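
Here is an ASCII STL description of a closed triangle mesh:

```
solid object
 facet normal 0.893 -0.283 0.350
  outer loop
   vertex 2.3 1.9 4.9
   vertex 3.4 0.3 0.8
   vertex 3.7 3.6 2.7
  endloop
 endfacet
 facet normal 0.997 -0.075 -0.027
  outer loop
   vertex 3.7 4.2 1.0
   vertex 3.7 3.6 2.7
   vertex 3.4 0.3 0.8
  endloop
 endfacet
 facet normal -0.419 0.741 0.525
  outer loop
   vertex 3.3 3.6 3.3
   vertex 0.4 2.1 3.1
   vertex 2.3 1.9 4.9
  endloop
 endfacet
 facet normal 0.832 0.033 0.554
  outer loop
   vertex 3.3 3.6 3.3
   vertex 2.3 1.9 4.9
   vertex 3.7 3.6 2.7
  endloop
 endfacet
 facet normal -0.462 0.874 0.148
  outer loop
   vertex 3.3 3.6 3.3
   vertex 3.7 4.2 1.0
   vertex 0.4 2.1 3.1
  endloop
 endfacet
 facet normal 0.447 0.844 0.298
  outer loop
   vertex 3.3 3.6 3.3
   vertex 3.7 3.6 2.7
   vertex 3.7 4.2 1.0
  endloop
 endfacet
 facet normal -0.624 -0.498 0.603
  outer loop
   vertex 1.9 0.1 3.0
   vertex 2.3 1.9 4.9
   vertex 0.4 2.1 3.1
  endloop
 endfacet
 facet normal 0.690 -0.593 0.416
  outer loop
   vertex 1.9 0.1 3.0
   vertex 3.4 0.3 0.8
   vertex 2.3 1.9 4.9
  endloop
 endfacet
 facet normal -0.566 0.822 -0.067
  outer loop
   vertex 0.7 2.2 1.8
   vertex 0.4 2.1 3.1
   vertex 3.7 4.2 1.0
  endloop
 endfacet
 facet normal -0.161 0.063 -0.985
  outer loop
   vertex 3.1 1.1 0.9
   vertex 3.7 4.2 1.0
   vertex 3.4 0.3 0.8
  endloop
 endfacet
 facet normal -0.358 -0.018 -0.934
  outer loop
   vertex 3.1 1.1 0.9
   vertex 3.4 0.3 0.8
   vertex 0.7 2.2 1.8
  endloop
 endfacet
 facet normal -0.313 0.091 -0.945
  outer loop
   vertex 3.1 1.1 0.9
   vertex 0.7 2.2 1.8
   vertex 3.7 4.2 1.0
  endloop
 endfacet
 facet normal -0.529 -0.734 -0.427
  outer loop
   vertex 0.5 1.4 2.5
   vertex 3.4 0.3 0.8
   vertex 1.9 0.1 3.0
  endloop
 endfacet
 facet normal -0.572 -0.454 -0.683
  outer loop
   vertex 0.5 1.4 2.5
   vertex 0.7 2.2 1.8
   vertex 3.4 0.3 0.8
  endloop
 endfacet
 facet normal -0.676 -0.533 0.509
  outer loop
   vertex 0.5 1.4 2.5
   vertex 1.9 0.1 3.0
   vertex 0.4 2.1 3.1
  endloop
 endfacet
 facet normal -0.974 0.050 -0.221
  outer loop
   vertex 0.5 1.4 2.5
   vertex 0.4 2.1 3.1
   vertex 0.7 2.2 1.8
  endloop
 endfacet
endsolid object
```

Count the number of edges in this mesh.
24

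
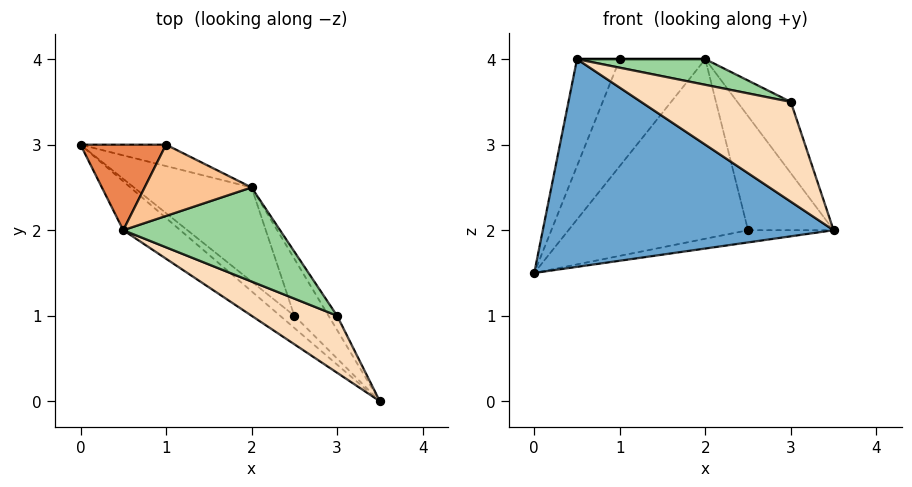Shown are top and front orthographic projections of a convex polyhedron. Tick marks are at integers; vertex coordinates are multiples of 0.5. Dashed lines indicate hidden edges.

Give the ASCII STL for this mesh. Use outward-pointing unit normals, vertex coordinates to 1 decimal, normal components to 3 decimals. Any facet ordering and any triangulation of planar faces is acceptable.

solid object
 facet normal -0.625 -0.760 -0.179
  outer loop
   vertex 0.5 2.0 4.0
   vertex 0.0 3.0 1.5
   vertex 3.5 0.0 2.0
  endloop
 endfacet
 facet normal 0.577 0.577 -0.577
  outer loop
   vertex 2.5 1.0 2.0
   vertex 3.5 0.0 2.0
   vertex 0.0 3.0 1.5
  endloop
 endfacet
 facet normal 0.625 0.691 -0.362
  outer loop
   vertex 2.0 2.5 4.0
   vertex 2.5 1.0 2.0
   vertex 0.0 3.0 1.5
  endloop
 endfacet
 facet normal 0.667 0.667 -0.333
  outer loop
   vertex 2.0 2.5 4.0
   vertex 3.5 0.0 2.0
   vertex 2.5 1.0 2.0
  endloop
 endfacet
 facet normal -0.842 0.421 0.337
  outer loop
   vertex 1.0 3.0 4.0
   vertex 0.0 3.0 1.5
   vertex 0.5 2.0 4.0
  endloop
 endfacet
 facet normal 0.440 0.880 -0.176
  outer loop
   vertex 1.0 3.0 4.0
   vertex 2.0 2.5 4.0
   vertex 0.0 3.0 1.5
  endloop
 endfacet
 facet normal 0.000 0.000 1.000
  outer loop
   vertex 1.0 3.0 4.0
   vertex 0.5 2.0 4.0
   vertex 2.0 2.5 4.0
  endloop
 endfacet
 facet normal -0.241 -0.843 0.482
  outer loop
   vertex 3.0 1.0 3.5
   vertex 0.5 2.0 4.0
   vertex 3.5 0.0 2.0
  endloop
 endfacet
 facet normal 0.808 0.577 -0.115
  outer loop
   vertex 3.0 1.0 3.5
   vertex 3.5 0.0 2.0
   vertex 2.0 2.5 4.0
  endloop
 endfacet
 facet normal 0.087 -0.262 0.961
  outer loop
   vertex 3.0 1.0 3.5
   vertex 2.0 2.5 4.0
   vertex 0.5 2.0 4.0
  endloop
 endfacet
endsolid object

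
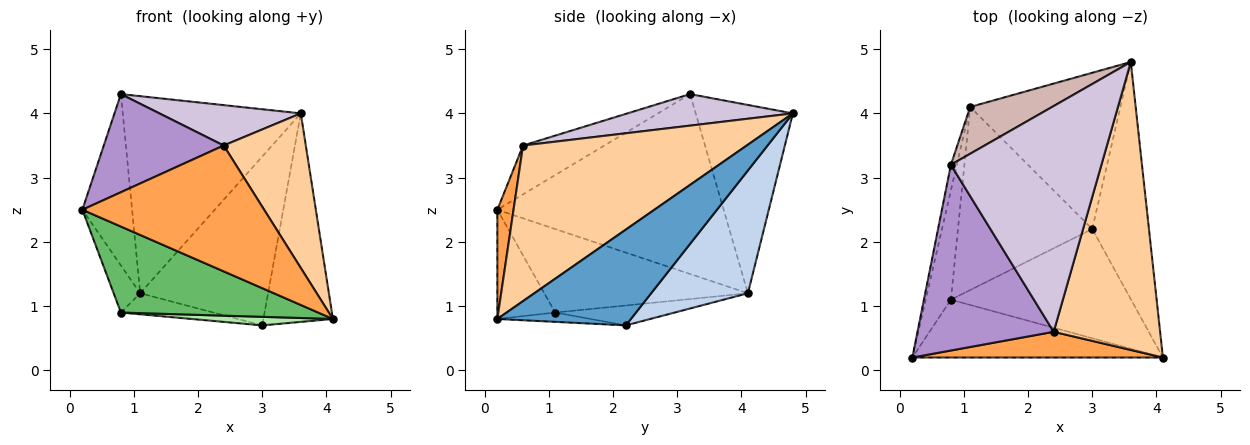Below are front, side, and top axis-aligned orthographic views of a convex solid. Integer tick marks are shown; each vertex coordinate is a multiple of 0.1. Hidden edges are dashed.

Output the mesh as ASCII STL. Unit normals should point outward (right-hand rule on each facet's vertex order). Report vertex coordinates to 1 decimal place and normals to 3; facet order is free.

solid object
 facet normal 0.785 0.409 -0.465
  outer loop
   vertex 3.0 2.2 0.7
   vertex 3.6 4.8 4.0
   vertex 4.1 0.2 0.8
  endloop
 endfacet
 facet normal 0.485 0.642 -0.594
  outer loop
   vertex 1.1 4.1 1.2
   vertex 3.6 4.8 4.0
   vertex 3.0 2.2 0.7
  endloop
 endfacet
 facet normal 0.087 -0.976 0.199
  outer loop
   vertex 2.4 0.6 3.5
   vertex 0.2 0.2 2.5
   vertex 4.1 0.2 0.8
  endloop
 endfacet
 facet normal 0.790 -0.290 0.540
  outer loop
   vertex 2.4 0.6 3.5
   vertex 4.1 0.2 0.8
   vertex 3.6 4.8 4.0
  endloop
 endfacet
 facet normal -0.236 -0.806 -0.542
  outer loop
   vertex 0.8 1.1 0.9
   vertex 4.1 0.2 0.8
   vertex 0.2 0.2 2.5
  endloop
 endfacet
 facet normal -0.051 -0.078 -0.996
  outer loop
   vertex 0.8 1.1 0.9
   vertex 3.0 2.2 0.7
   vertex 4.1 0.2 0.8
  endloop
 endfacet
 facet normal -0.950 0.124 -0.287
  outer loop
   vertex 0.8 1.1 0.9
   vertex 0.2 0.2 2.5
   vertex 1.1 4.1 1.2
  endloop
 endfacet
 facet normal -0.146 0.113 -0.983
  outer loop
   vertex 0.8 1.1 0.9
   vertex 1.1 4.1 1.2
   vertex 3.0 2.2 0.7
  endloop
 endfacet
 facet normal -0.302 -0.445 0.843
  outer loop
   vertex 0.8 3.2 4.3
   vertex 0.2 0.2 2.5
   vertex 2.4 0.6 3.5
  endloop
 endfacet
 facet normal 0.202 -0.172 0.964
  outer loop
   vertex 0.8 3.2 4.3
   vertex 2.4 0.6 3.5
   vertex 3.6 4.8 4.0
  endloop
 endfacet
 facet normal -0.976 0.215 -0.032
  outer loop
   vertex 0.8 3.2 4.3
   vertex 1.1 4.1 1.2
   vertex 0.2 0.2 2.5
  endloop
 endfacet
 facet normal -0.469 0.859 0.204
  outer loop
   vertex 0.8 3.2 4.3
   vertex 3.6 4.8 4.0
   vertex 1.1 4.1 1.2
  endloop
 endfacet
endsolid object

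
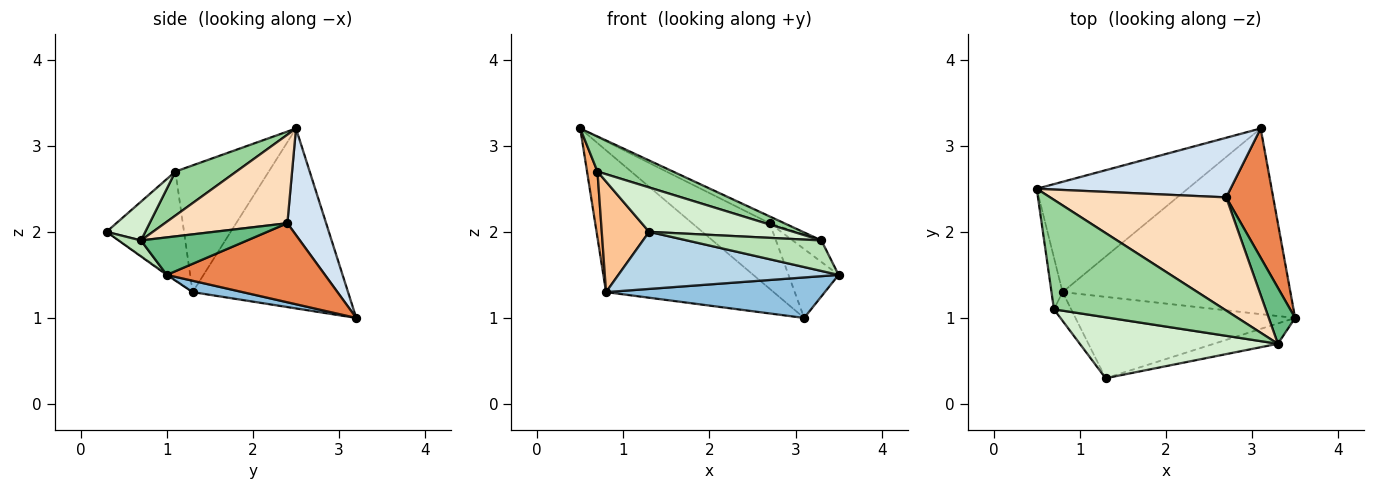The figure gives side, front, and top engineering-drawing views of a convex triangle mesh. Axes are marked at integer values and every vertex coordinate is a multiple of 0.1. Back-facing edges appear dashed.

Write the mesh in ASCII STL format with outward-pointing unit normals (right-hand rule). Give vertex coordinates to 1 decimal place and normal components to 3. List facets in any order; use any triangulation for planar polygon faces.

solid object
 facet normal -0.591 0.637 -0.495
  outer loop
   vertex 0.8 1.3 1.3
   vertex 0.5 2.5 3.2
   vertex 3.1 3.2 1.0
  endloop
 endfacet
 facet normal 0.049 -0.213 -0.976
  outer loop
   vertex 0.8 1.3 1.3
   vertex 3.1 3.2 1.0
   vertex 3.5 1.0 1.5
  endloop
 endfacet
 facet normal -0.003 -0.575 -0.818
  outer loop
   vertex 0.8 1.3 1.3
   vertex 3.5 1.0 1.5
   vertex 1.3 0.3 2.0
  endloop
 endfacet
 facet normal 0.347 0.694 0.631
  outer loop
   vertex 2.7 2.4 2.1
   vertex 3.1 3.2 1.0
   vertex 0.5 2.5 3.2
  endloop
 endfacet
 facet normal 0.830 0.263 0.493
  outer loop
   vertex 2.7 2.4 2.1
   vertex 3.5 1.0 1.5
   vertex 3.1 3.2 1.0
  endloop
 endfacet
 facet normal -0.990 -0.111 -0.087
  outer loop
   vertex 0.7 1.1 2.7
   vertex 0.5 2.5 3.2
   vertex 0.8 1.3 1.3
  endloop
 endfacet
 facet normal -0.846 -0.517 -0.134
  outer loop
   vertex 0.7 1.1 2.7
   vertex 0.8 1.3 1.3
   vertex 1.3 0.3 2.0
  endloop
 endfacet
 facet normal 0.449 0.053 0.892
  outer loop
   vertex 3.3 0.7 1.9
   vertex 2.7 2.4 2.1
   vertex 0.5 2.5 3.2
  endloop
 endfacet
 facet normal 0.799 0.216 0.561
  outer loop
   vertex 3.3 0.7 1.9
   vertex 3.5 1.0 1.5
   vertex 2.7 2.4 2.1
  endloop
 endfacet
 facet normal 0.239 -0.296 0.925
  outer loop
   vertex 3.3 0.7 1.9
   vertex 0.5 2.5 3.2
   vertex 0.7 1.1 2.7
  endloop
 endfacet
 facet normal 0.137 -0.824 -0.549
  outer loop
   vertex 3.3 0.7 1.9
   vertex 1.3 0.3 2.0
   vertex 3.5 1.0 1.5
  endloop
 endfacet
 facet normal 0.156 -0.581 0.798
  outer loop
   vertex 3.3 0.7 1.9
   vertex 0.7 1.1 2.7
   vertex 1.3 0.3 2.0
  endloop
 endfacet
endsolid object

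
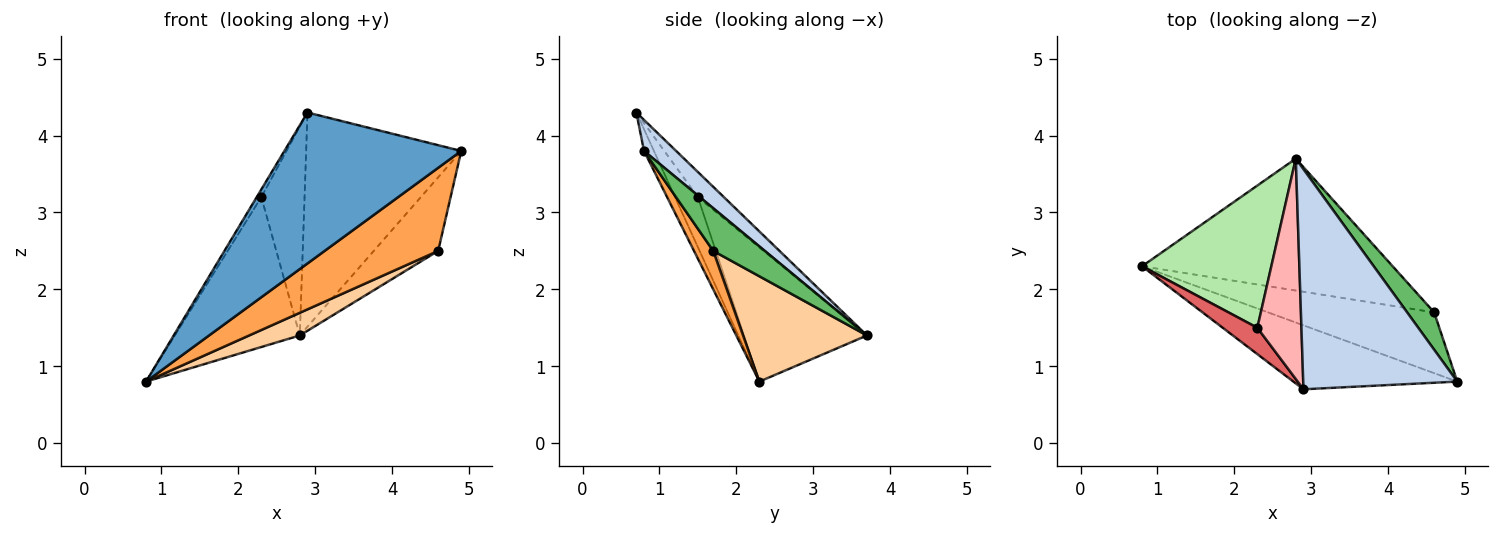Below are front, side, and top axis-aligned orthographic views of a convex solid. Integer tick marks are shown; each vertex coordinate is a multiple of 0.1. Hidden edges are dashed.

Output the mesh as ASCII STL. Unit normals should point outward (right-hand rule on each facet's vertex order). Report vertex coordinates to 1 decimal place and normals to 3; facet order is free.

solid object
 facet normal -0.051 -0.920 -0.390
  outer loop
   vertex 2.9 0.7 4.3
   vertex 0.8 2.3 0.8
   vertex 4.9 0.8 3.8
  endloop
 endfacet
 facet normal 0.143 0.690 0.709
  outer loop
   vertex 2.9 0.7 4.3
   vertex 4.9 0.8 3.8
   vertex 2.8 3.7 1.4
  endloop
 endfacet
 facet normal 0.135 -0.800 -0.585
  outer loop
   vertex 4.6 1.7 2.5
   vertex 4.9 0.8 3.8
   vertex 0.8 2.3 0.8
  endloop
 endfacet
 facet normal 0.383 -0.156 -0.911
  outer loop
   vertex 4.6 1.7 2.5
   vertex 0.8 2.3 0.8
   vertex 2.8 3.7 1.4
  endloop
 endfacet
 facet normal 0.581 0.726 0.368
  outer loop
   vertex 4.6 1.7 2.5
   vertex 2.8 3.7 1.4
   vertex 4.9 0.8 3.8
  endloop
 endfacet
 facet normal -0.581 0.590 0.560
  outer loop
   vertex 2.3 1.5 3.2
   vertex 2.8 3.7 1.4
   vertex 0.8 2.3 0.8
  endloop
 endfacet
 facet normal -0.811 0.164 0.562
  outer loop
   vertex 2.3 1.5 3.2
   vertex 0.8 2.3 0.8
   vertex 2.9 0.7 4.3
  endloop
 endfacet
 facet normal -0.382 0.636 0.671
  outer loop
   vertex 2.3 1.5 3.2
   vertex 2.9 0.7 4.3
   vertex 2.8 3.7 1.4
  endloop
 endfacet
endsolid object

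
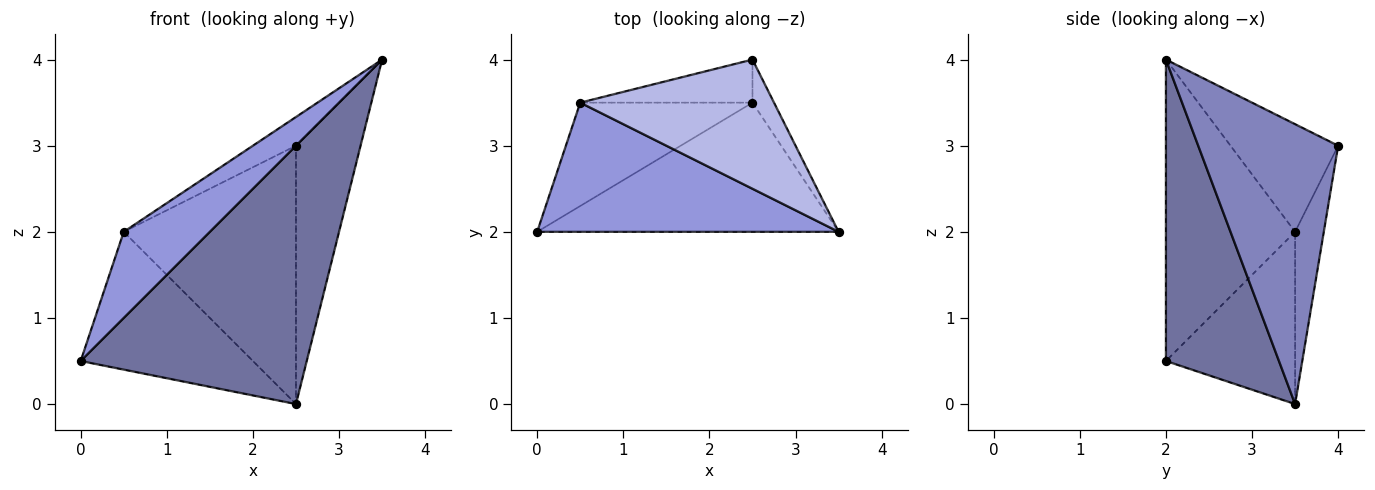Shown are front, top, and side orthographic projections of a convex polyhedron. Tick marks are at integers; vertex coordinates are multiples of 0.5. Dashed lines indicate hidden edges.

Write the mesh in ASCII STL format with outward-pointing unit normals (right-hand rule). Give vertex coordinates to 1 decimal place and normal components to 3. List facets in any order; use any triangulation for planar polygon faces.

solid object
 facet normal 0.408 -0.816 -0.408
  outer loop
   vertex 2.5 3.5 0.0
   vertex 3.5 2.0 4.0
   vertex 0.0 2.0 0.5
  endloop
 endfacet
 facet normal 0.906 0.418 -0.070
  outer loop
   vertex 2.5 3.5 0.0
   vertex 2.5 4.0 3.0
   vertex 3.5 2.0 4.0
  endloop
 endfacet
 facet normal -0.640 -0.426 0.640
  outer loop
   vertex 0.5 3.5 2.0
   vertex 0.0 2.0 0.5
   vertex 3.5 2.0 4.0
  endloop
 endfacet
 facet normal -0.477 0.191 0.858
  outer loop
   vertex 0.5 3.5 2.0
   vertex 3.5 2.0 4.0
   vertex 2.5 4.0 3.0
  endloop
 endfacet
 facet normal -0.514 0.686 -0.514
  outer loop
   vertex 0.5 3.5 2.0
   vertex 2.5 3.5 0.0
   vertex 0.0 2.0 0.5
  endloop
 endfacet
 facet normal -0.162 0.973 -0.162
  outer loop
   vertex 0.5 3.5 2.0
   vertex 2.5 4.0 3.0
   vertex 2.5 3.5 0.0
  endloop
 endfacet
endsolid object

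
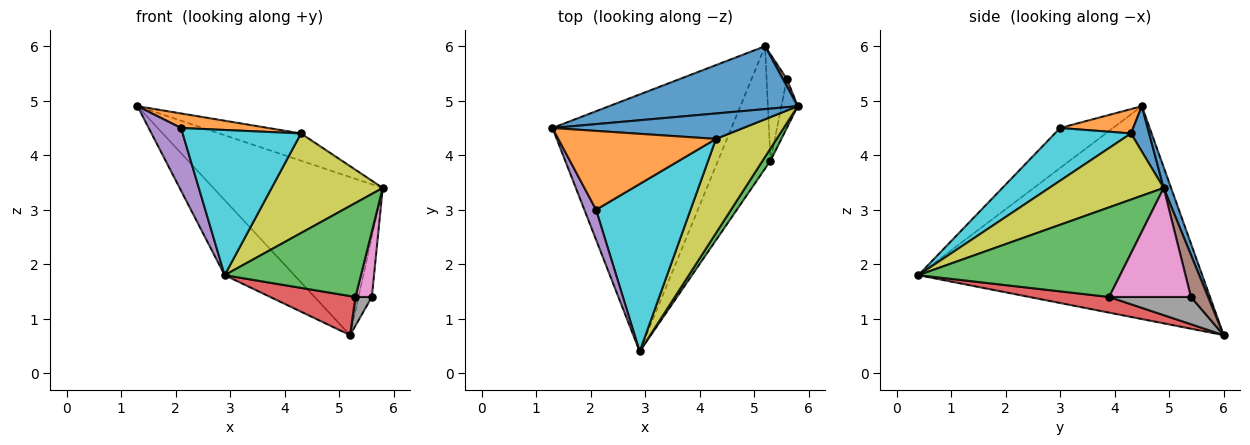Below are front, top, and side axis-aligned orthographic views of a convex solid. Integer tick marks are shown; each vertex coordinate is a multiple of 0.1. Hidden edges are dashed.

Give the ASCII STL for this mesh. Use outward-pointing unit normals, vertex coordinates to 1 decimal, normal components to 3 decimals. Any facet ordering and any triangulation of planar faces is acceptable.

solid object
 facet normal 0.041 0.928 0.369
  outer loop
   vertex 5.2 6.0 0.7
   vertex 1.3 4.5 4.9
   vertex 5.8 4.9 3.4
  endloop
 endfacet
 facet normal -0.752 0.185 -0.633
  outer loop
   vertex 5.2 6.0 0.7
   vertex 2.9 0.4 1.8
   vertex 1.3 4.5 4.9
  endloop
 endfacet
 facet normal 0.826 -0.558 0.073
  outer loop
   vertex 5.3 3.9 1.4
   vertex 5.8 4.9 3.4
   vertex 2.9 0.4 1.8
  endloop
 endfacet
 facet normal 0.274 -0.292 -0.916
  outer loop
   vertex 5.3 3.9 1.4
   vertex 2.9 0.4 1.8
   vertex 5.2 6.0 0.7
  endloop
 endfacet
 facet normal -0.828 -0.506 0.242
  outer loop
   vertex 2.1 3.0 4.5
   vertex 1.3 4.5 4.9
   vertex 2.9 0.4 1.8
  endloop
 endfacet
 facet normal 0.788 0.612 0.074
  outer loop
   vertex 5.6 5.4 1.4
   vertex 5.2 6.0 0.7
   vertex 5.8 4.9 3.4
  endloop
 endfacet
 facet normal 0.970 -0.194 -0.146
  outer loop
   vertex 5.6 5.4 1.4
   vertex 5.8 4.9 3.4
   vertex 5.3 3.9 1.4
  endloop
 endfacet
 facet normal 0.793 -0.159 -0.589
  outer loop
   vertex 5.6 5.4 1.4
   vertex 5.3 3.9 1.4
   vertex 5.2 6.0 0.7
  endloop
 endfacet
 facet normal 0.599 -0.582 0.550
  outer loop
   vertex 4.3 4.3 4.4
   vertex 2.9 0.4 1.8
   vertex 5.8 4.9 3.4
  endloop
 endfacet
 facet normal 0.388 -0.604 0.696
  outer loop
   vertex 4.3 4.3 4.4
   vertex 2.1 3.0 4.5
   vertex 2.9 0.4 1.8
  endloop
 endfacet
 facet normal 0.160 0.722 0.673
  outer loop
   vertex 4.3 4.3 4.4
   vertex 5.8 4.9 3.4
   vertex 1.3 4.5 4.9
  endloop
 endfacet
 facet normal 0.150 -0.179 0.972
  outer loop
   vertex 4.3 4.3 4.4
   vertex 1.3 4.5 4.9
   vertex 2.1 3.0 4.5
  endloop
 endfacet
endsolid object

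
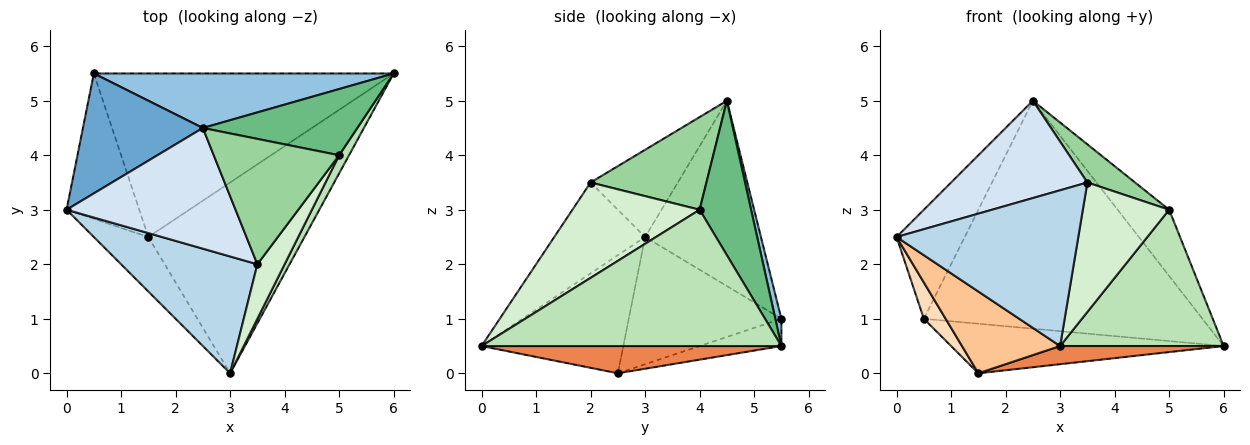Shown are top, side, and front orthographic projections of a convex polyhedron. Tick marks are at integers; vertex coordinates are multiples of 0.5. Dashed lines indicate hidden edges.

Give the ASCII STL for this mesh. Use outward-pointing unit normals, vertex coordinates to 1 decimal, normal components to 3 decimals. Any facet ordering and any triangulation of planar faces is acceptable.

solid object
 facet normal -0.753 0.443 0.487
  outer loop
   vertex 0.5 5.5 1.0
   vertex 0.0 3.0 2.5
   vertex 2.5 4.5 5.0
  endloop
 endfacet
 facet normal 0.021 0.972 0.233
  outer loop
   vertex 0.5 5.5 1.0
   vertex 2.5 4.5 5.0
   vertex 6.0 5.5 0.5
  endloop
 endfacet
 facet normal -0.371 -0.743 0.557
  outer loop
   vertex 3.5 2.0 3.5
   vertex 0.0 3.0 2.5
   vertex 3.0 0.0 0.5
  endloop
 endfacet
 facet normal -0.373 -0.582 0.722
  outer loop
   vertex 3.5 2.0 3.5
   vertex 2.5 4.5 5.0
   vertex 0.0 3.0 2.5
  endloop
 endfacet
 facet normal 0.171 -0.093 -0.981
  outer loop
   vertex 1.5 2.5 0.0
   vertex 6.0 5.5 0.5
   vertex 3.0 0.0 0.5
  endloop
 endfacet
 facet normal -0.087 0.289 -0.953
  outer loop
   vertex 1.5 2.5 0.0
   vertex 0.5 5.5 1.0
   vertex 6.0 5.5 0.5
  endloop
 endfacet
 facet normal -0.769 -0.532 -0.355
  outer loop
   vertex 1.5 2.5 0.0
   vertex 3.0 0.0 0.5
   vertex 0.0 3.0 2.5
  endloop
 endfacet
 facet normal -0.862 -0.123 -0.492
  outer loop
   vertex 1.5 2.5 0.0
   vertex 0.0 3.0 2.5
   vertex 0.5 5.5 1.0
  endloop
 endfacet
 facet normal 0.577 0.577 0.577
  outer loop
   vertex 5.0 4.0 3.0
   vertex 6.0 5.5 0.5
   vertex 2.5 4.5 5.0
  endloop
 endfacet
 facet normal 0.577 -0.238 0.781
  outer loop
   vertex 5.0 4.0 3.0
   vertex 2.5 4.5 5.0
   vertex 3.5 2.0 3.5
  endloop
 endfacet
 facet normal 0.876 -0.478 0.064
  outer loop
   vertex 5.0 4.0 3.0
   vertex 3.0 0.0 0.5
   vertex 6.0 5.5 0.5
  endloop
 endfacet
 facet normal 0.805 -0.546 0.230
  outer loop
   vertex 5.0 4.0 3.0
   vertex 3.5 2.0 3.5
   vertex 3.0 0.0 0.5
  endloop
 endfacet
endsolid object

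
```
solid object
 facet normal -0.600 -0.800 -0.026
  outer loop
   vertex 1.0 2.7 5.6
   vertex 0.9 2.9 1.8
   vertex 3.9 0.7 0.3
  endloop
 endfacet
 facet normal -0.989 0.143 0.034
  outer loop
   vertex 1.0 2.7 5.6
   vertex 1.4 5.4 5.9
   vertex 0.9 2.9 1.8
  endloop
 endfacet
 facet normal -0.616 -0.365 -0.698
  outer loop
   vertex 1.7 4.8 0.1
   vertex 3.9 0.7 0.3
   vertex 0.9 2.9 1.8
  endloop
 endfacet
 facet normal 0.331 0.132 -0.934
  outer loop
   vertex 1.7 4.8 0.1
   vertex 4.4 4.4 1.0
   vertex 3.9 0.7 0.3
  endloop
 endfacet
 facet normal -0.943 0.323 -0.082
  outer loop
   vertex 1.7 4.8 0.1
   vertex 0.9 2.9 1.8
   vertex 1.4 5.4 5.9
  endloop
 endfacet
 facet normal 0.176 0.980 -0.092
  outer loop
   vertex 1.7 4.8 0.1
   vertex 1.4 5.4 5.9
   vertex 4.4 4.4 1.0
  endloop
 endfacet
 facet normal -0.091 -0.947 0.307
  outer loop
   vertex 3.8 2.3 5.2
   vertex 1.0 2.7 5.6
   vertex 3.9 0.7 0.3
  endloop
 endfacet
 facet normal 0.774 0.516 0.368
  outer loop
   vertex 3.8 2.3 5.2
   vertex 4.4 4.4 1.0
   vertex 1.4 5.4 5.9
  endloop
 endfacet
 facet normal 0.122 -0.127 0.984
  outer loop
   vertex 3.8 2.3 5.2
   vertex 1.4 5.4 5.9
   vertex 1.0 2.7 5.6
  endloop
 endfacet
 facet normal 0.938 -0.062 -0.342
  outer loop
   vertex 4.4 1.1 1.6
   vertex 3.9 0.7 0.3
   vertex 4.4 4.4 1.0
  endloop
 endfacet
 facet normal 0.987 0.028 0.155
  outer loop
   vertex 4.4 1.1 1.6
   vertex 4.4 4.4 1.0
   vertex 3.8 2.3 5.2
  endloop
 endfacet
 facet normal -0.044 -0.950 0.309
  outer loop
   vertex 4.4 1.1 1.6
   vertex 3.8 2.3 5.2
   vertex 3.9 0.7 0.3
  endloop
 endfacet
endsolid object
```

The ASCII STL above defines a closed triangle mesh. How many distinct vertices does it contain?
8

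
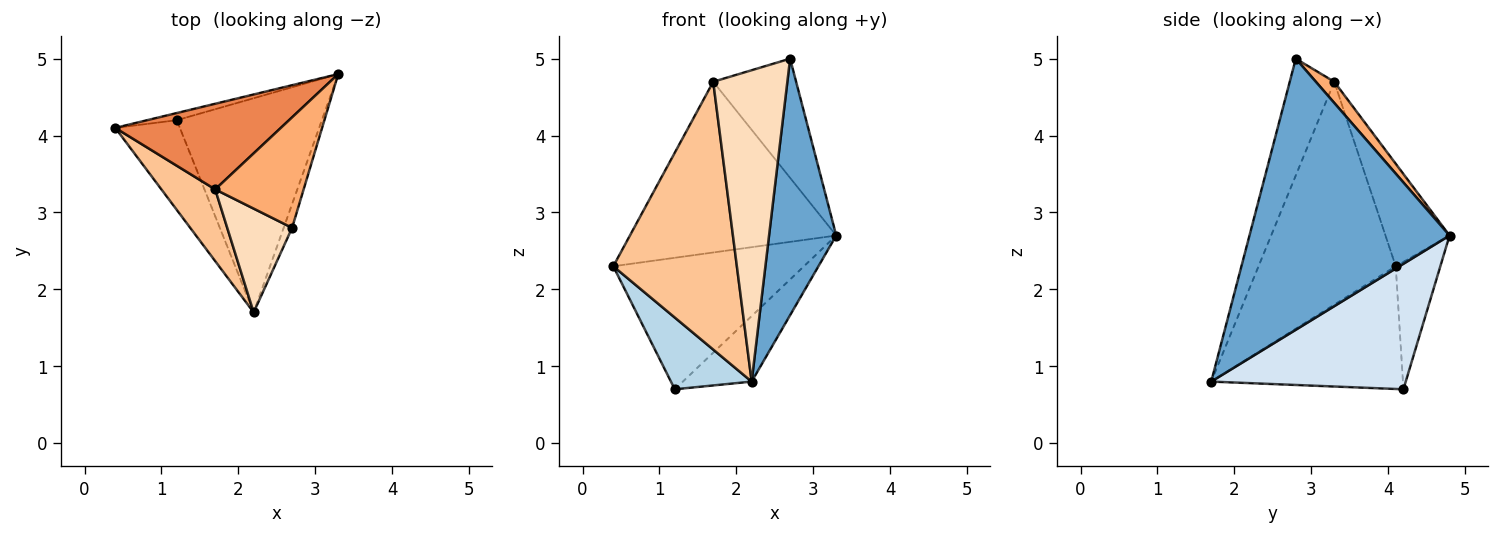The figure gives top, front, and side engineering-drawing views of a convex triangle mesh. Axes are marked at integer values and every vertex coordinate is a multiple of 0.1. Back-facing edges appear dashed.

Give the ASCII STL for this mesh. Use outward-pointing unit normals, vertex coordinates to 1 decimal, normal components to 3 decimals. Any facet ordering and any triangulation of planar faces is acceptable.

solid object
 facet normal 0.948 -0.318 -0.029
  outer loop
   vertex 2.7 2.8 5.0
   vertex 2.2 1.7 0.8
   vertex 3.3 4.8 2.7
  endloop
 endfacet
 facet normal -0.227 0.972 -0.053
  outer loop
   vertex 1.2 4.2 0.7
   vertex 0.4 4.1 2.3
   vertex 3.3 4.8 2.7
  endloop
 endfacet
 facet normal -0.829 -0.349 -0.436
  outer loop
   vertex 1.2 4.2 0.7
   vertex 2.2 1.7 0.8
   vertex 0.4 4.1 2.3
  endloop
 endfacet
 facet normal 0.637 0.225 -0.737
  outer loop
   vertex 1.2 4.2 0.7
   vertex 3.3 4.8 2.7
   vertex 2.2 1.7 0.8
  endloop
 endfacet
 facet normal -0.267 0.861 0.432
  outer loop
   vertex 1.7 3.3 4.7
   vertex 3.3 4.8 2.7
   vertex 0.4 4.1 2.3
  endloop
 endfacet
 facet normal 0.160 0.724 0.671
  outer loop
   vertex 1.7 3.3 4.7
   vertex 2.7 2.8 5.0
   vertex 3.3 4.8 2.7
  endloop
 endfacet
 facet normal -0.731 -0.659 0.177
  outer loop
   vertex 1.7 3.3 4.7
   vertex 0.4 4.1 2.3
   vertex 2.2 1.7 0.8
  endloop
 endfacet
 facet normal -0.495 -0.824 0.275
  outer loop
   vertex 1.7 3.3 4.7
   vertex 2.2 1.7 0.8
   vertex 2.7 2.8 5.0
  endloop
 endfacet
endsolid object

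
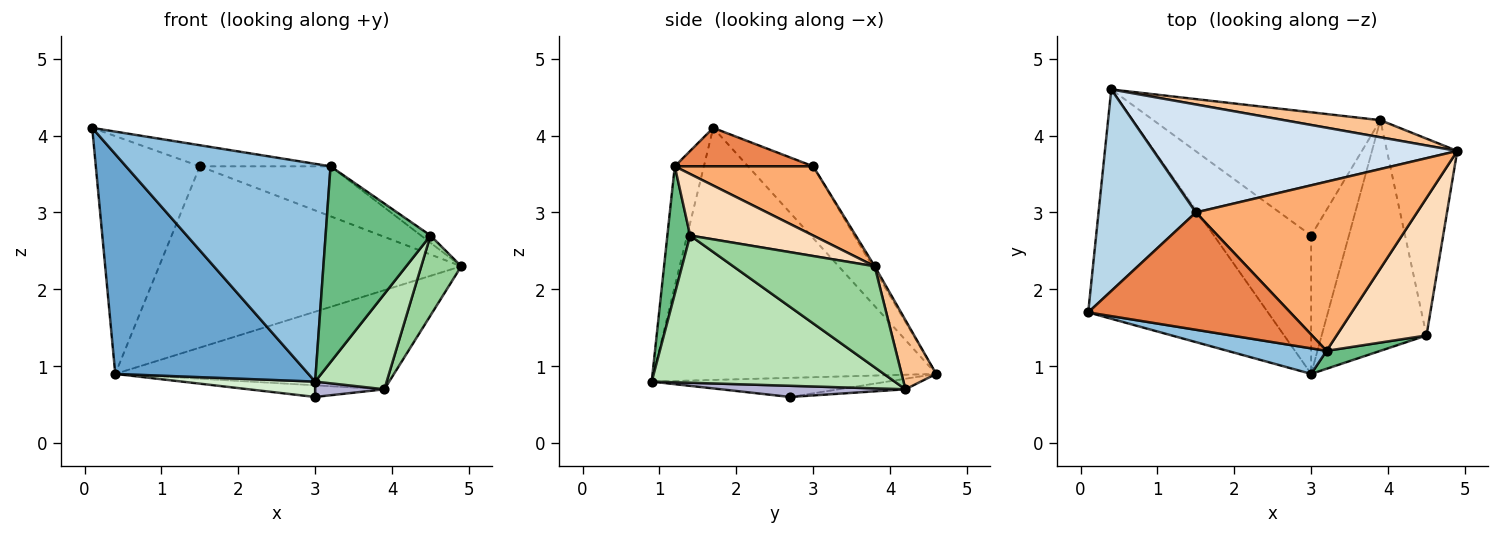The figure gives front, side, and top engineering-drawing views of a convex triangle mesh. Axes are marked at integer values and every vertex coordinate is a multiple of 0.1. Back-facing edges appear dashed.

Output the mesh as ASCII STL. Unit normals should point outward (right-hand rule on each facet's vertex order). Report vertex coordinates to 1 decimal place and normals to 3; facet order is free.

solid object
 facet normal -0.711 -0.486 -0.507
  outer loop
   vertex 3.0 0.9 0.8
   vertex 0.1 1.7 4.1
   vertex 0.4 4.6 0.9
  endloop
 endfacet
 facet normal -0.140 -0.983 0.115
  outer loop
   vertex 3.2 1.2 3.6
   vertex 0.1 1.7 4.1
   vertex 3.0 0.9 0.8
  endloop
 endfacet
 facet normal -0.431 0.688 0.583
  outer loop
   vertex 1.5 3.0 3.6
   vertex 0.4 4.6 0.9
   vertex 0.1 1.7 4.1
  endloop
 endfacet
 facet normal -0.006 0.859 0.512
  outer loop
   vertex 1.5 3.0 3.6
   vertex 4.9 3.8 2.3
   vertex 0.4 4.6 0.9
  endloop
 endfacet
 facet normal 0.184 0.174 0.967
  outer loop
   vertex 1.5 3.0 3.6
   vertex 0.1 1.7 4.1
   vertex 3.2 1.2 3.6
  endloop
 endfacet
 facet normal 0.287 0.271 0.919
  outer loop
   vertex 1.5 3.0 3.6
   vertex 3.2 1.2 3.6
   vertex 4.9 3.8 2.3
  endloop
 endfacet
 facet normal 0.121 0.978 0.169
  outer loop
   vertex 3.9 4.2 0.7
   vertex 0.4 4.6 0.9
   vertex 4.9 3.8 2.3
  endloop
 endfacet
 facet normal 0.564 0.043 0.825
  outer loop
   vertex 4.5 1.4 2.7
   vertex 4.9 3.8 2.3
   vertex 3.2 1.2 3.6
  endloop
 endfacet
 facet normal 0.211 -0.973 0.089
  outer loop
   vertex 4.5 1.4 2.7
   vertex 3.2 1.2 3.6
   vertex 3.0 0.9 0.8
  endloop
 endfacet
 facet normal 0.800 -0.226 -0.556
  outer loop
   vertex 4.5 1.4 2.7
   vertex 3.9 4.2 0.7
   vertex 4.9 3.8 2.3
  endloop
 endfacet
 facet normal 0.792 -0.233 -0.564
  outer loop
   vertex 4.5 1.4 2.7
   vertex 3.0 0.9 0.8
   vertex 3.9 4.2 0.7
  endloop
 endfacet
 facet normal -0.192 -0.108 -0.975
  outer loop
   vertex 3.0 2.7 0.6
   vertex 3.0 0.9 0.8
   vertex 0.4 4.6 0.9
  endloop
 endfacet
 facet normal -0.046 0.094 -0.995
  outer loop
   vertex 3.0 2.7 0.6
   vertex 0.4 4.6 0.9
   vertex 3.9 4.2 0.7
  endloop
 endfacet
 facet normal 0.282 -0.106 -0.953
  outer loop
   vertex 3.0 2.7 0.6
   vertex 3.9 4.2 0.7
   vertex 3.0 0.9 0.8
  endloop
 endfacet
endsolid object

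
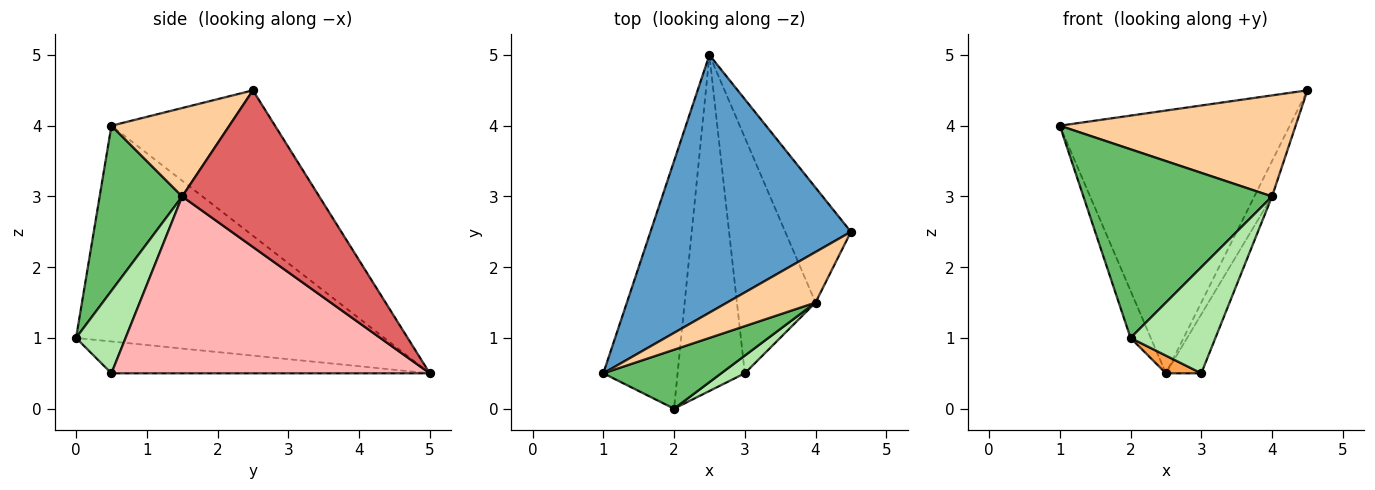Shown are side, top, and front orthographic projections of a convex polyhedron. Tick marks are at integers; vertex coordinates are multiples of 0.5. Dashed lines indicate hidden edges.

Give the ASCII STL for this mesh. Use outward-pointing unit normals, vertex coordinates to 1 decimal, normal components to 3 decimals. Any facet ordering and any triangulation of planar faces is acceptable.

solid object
 facet normal -0.453 0.637 0.624
  outer loop
   vertex 2.5 5.0 0.5
   vertex 1.0 0.5 4.0
   vertex 4.5 2.5 4.5
  endloop
 endfacet
 facet normal -0.944 0.062 -0.325
  outer loop
   vertex 2.0 0.0 1.0
   vertex 1.0 0.5 4.0
   vertex 2.5 5.0 0.5
  endloop
 endfacet
 facet normal -0.428 -0.048 -0.903
  outer loop
   vertex 3.0 0.5 0.5
   vertex 2.0 0.0 1.0
   vertex 2.5 5.0 0.5
  endloop
 endfacet
 facet normal 0.408 -0.816 0.408
  outer loop
   vertex 4.0 1.5 3.0
   vertex 4.5 2.5 4.5
   vertex 1.0 0.5 4.0
  endloop
 endfacet
 facet normal 0.385 -0.881 0.275
  outer loop
   vertex 4.0 1.5 3.0
   vertex 1.0 0.5 4.0
   vertex 2.0 0.0 1.0
  endloop
 endfacet
 facet normal 0.499 -0.855 0.142
  outer loop
   vertex 4.0 1.5 3.0
   vertex 2.0 0.0 1.0
   vertex 3.0 0.5 0.5
  endloop
 endfacet
 facet normal 0.916 0.118 -0.384
  outer loop
   vertex 4.0 1.5 3.0
   vertex 2.5 5.0 0.5
   vertex 4.5 2.5 4.5
  endloop
 endfacet
 facet normal 0.909 0.101 -0.404
  outer loop
   vertex 4.0 1.5 3.0
   vertex 3.0 0.5 0.5
   vertex 2.5 5.0 0.5
  endloop
 endfacet
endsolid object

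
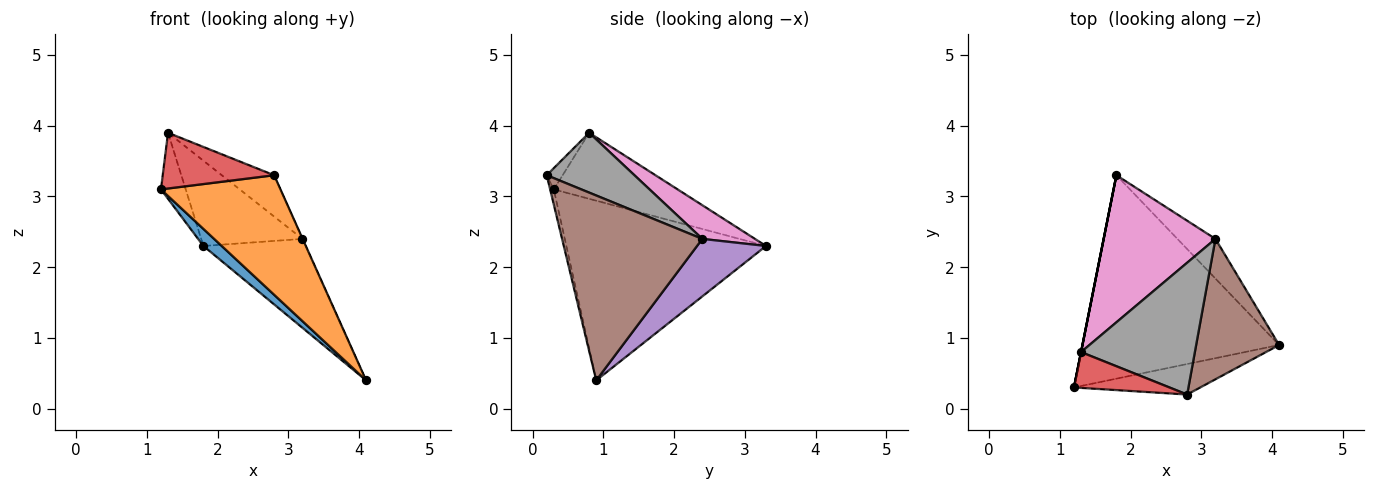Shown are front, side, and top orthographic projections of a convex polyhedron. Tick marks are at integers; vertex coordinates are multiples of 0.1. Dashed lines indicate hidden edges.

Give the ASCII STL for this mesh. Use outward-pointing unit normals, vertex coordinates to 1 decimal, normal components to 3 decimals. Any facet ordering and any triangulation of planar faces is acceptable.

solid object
 facet normal -0.673 -0.062 -0.737
  outer loop
   vertex 1.8 3.3 2.3
   vertex 4.1 0.9 0.4
   vertex 1.2 0.3 3.1
  endloop
 endfacet
 facet normal -0.030 -0.969 -0.247
  outer loop
   vertex 2.8 0.2 3.3
   vertex 1.2 0.3 3.1
   vertex 4.1 0.9 0.4
  endloop
 endfacet
 facet normal -0.981 0.196 0.000
  outer loop
   vertex 1.3 0.8 3.9
   vertex 1.8 3.3 2.3
   vertex 1.2 0.3 3.1
  endloop
 endfacet
 facet normal -0.119 -0.835 0.537
  outer loop
   vertex 1.3 0.8 3.9
   vertex 1.2 0.3 3.1
   vertex 2.8 0.2 3.3
  endloop
 endfacet
 facet normal 0.525 0.777 -0.347
  outer loop
   vertex 3.2 2.4 2.4
   vertex 4.1 0.9 0.4
   vertex 1.8 3.3 2.3
  endloop
 endfacet
 facet normal 0.912 0.002 0.409
  outer loop
   vertex 3.2 2.4 2.4
   vertex 2.8 0.2 3.3
   vertex 4.1 0.9 0.4
  endloop
 endfacet
 facet normal 0.252 0.485 0.837
  outer loop
   vertex 3.2 2.4 2.4
   vertex 1.8 3.3 2.3
   vertex 1.3 0.8 3.9
  endloop
 endfacet
 facet normal 0.448 0.267 0.853
  outer loop
   vertex 3.2 2.4 2.4
   vertex 1.3 0.8 3.9
   vertex 2.8 0.2 3.3
  endloop
 endfacet
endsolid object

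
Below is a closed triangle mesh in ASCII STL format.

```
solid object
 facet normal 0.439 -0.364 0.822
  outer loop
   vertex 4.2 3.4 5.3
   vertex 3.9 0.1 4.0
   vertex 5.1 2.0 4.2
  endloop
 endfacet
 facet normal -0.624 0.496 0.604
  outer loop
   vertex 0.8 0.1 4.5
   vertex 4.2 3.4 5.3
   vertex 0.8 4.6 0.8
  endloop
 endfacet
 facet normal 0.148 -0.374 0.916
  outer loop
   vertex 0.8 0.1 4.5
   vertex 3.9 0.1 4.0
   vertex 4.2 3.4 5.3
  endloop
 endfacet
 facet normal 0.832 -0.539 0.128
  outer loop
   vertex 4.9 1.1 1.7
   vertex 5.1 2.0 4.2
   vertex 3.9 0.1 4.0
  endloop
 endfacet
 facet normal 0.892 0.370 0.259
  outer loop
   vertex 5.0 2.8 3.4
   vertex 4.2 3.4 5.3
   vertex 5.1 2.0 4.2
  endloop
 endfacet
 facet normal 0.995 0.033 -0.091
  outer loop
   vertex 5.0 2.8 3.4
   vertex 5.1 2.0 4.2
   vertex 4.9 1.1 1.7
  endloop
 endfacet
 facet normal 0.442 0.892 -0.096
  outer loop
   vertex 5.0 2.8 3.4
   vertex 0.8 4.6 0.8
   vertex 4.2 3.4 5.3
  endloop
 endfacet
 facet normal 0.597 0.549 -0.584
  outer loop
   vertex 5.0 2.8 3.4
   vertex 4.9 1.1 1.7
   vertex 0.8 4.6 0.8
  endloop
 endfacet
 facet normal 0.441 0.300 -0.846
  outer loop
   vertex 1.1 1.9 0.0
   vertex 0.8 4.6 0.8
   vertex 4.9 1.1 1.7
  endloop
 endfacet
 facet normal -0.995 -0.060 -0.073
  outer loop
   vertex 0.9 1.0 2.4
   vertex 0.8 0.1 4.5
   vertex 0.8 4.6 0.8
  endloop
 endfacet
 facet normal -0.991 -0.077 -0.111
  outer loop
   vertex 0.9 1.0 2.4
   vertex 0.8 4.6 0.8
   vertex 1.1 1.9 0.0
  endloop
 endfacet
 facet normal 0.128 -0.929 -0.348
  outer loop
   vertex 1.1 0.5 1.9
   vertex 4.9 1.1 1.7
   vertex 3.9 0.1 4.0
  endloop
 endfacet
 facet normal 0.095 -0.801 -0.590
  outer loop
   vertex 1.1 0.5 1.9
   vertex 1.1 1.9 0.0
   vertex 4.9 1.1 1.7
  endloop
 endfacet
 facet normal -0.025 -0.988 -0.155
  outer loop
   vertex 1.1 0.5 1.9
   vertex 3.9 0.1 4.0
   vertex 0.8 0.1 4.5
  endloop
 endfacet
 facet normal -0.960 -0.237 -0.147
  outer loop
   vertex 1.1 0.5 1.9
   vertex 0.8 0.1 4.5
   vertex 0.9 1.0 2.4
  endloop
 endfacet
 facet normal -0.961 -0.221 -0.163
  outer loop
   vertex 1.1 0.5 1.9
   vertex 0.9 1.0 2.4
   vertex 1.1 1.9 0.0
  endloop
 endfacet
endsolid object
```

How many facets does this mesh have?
16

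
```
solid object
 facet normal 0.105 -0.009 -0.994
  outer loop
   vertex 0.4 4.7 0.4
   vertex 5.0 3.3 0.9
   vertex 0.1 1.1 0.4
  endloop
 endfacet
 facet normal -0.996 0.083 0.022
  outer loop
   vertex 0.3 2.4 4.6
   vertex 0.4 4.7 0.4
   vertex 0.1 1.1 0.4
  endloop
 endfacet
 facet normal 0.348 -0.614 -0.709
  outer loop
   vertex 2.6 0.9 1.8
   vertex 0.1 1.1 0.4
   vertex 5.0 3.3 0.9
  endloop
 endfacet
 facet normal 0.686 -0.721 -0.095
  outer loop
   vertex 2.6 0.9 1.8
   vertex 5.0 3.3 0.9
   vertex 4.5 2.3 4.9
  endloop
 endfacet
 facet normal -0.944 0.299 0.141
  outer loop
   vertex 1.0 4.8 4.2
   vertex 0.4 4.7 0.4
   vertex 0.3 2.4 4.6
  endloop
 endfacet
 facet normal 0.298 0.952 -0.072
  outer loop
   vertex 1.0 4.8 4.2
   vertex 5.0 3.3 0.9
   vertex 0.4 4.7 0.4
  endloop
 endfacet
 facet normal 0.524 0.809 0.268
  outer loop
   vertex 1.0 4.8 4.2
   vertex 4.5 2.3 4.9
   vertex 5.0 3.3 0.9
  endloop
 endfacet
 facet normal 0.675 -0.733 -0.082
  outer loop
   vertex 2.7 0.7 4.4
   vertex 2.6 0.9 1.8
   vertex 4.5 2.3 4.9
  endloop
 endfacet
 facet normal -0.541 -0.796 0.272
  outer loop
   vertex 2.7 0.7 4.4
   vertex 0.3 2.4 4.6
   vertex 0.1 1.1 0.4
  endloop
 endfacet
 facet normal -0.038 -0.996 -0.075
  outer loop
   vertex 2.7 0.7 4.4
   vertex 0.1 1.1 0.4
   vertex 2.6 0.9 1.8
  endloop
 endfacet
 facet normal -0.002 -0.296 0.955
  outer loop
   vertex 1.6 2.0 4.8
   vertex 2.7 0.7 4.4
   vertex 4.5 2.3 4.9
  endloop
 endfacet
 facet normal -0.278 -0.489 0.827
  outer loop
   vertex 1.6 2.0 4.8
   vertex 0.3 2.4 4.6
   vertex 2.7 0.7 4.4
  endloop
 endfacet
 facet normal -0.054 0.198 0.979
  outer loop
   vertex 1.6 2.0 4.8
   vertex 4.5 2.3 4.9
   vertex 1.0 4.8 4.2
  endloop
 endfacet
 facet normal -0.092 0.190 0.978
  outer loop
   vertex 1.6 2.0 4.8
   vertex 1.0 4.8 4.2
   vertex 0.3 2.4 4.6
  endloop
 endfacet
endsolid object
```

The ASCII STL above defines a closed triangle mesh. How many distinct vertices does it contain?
9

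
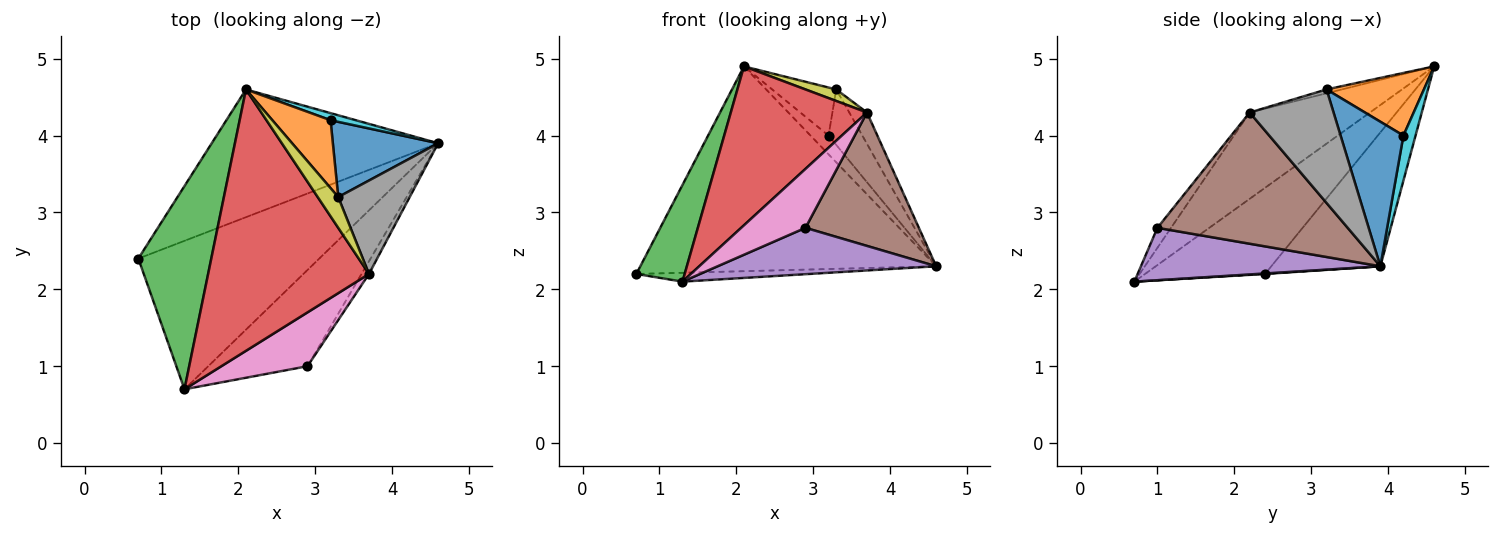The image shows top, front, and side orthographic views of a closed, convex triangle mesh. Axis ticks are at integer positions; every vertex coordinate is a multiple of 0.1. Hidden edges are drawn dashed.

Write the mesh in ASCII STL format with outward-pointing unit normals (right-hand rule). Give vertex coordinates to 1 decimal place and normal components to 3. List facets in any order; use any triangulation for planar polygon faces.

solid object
 facet normal 0.003 0.060 -0.998
  outer loop
   vertex 1.3 0.7 2.1
   vertex 0.7 2.4 2.2
   vertex 4.6 3.9 2.3
  endloop
 endfacet
 facet normal -0.299 0.810 -0.505
  outer loop
   vertex 2.1 4.6 4.9
   vertex 4.6 3.9 2.3
   vertex 0.7 2.4 2.2
  endloop
 endfacet
 facet normal -0.730 -0.294 0.618
  outer loop
   vertex 2.1 4.6 4.9
   vertex 0.7 2.4 2.2
   vertex 1.3 0.7 2.1
  endloop
 endfacet
 facet normal -0.417 -0.472 0.777
  outer loop
   vertex 3.7 2.2 4.3
   vertex 2.1 4.6 4.9
   vertex 1.3 0.7 2.1
  endloop
 endfacet
 facet normal 0.429 -0.392 -0.814
  outer loop
   vertex 2.9 1.0 2.8
   vertex 1.3 0.7 2.1
   vertex 4.6 3.9 2.3
  endloop
 endfacet
 facet normal 0.858 -0.511 -0.049
  outer loop
   vertex 2.9 1.0 2.8
   vertex 4.6 3.9 2.3
   vertex 3.7 2.2 4.3
  endloop
 endfacet
 facet normal -0.155 -0.730 0.666
  outer loop
   vertex 2.9 1.0 2.8
   vertex 3.7 2.2 4.3
   vertex 1.3 0.7 2.1
  endloop
 endfacet
 facet normal 0.833 0.176 0.524
  outer loop
   vertex 3.3 3.2 4.6
   vertex 3.7 2.2 4.3
   vertex 4.6 3.9 2.3
  endloop
 endfacet
 facet normal -0.173 -0.346 0.922
  outer loop
   vertex 3.3 3.2 4.6
   vertex 2.1 4.6 4.9
   vertex 3.7 2.2 4.3
  endloop
 endfacet
 facet normal 0.532 0.792 0.299
  outer loop
   vertex 3.2 4.2 4.0
   vertex 4.6 3.9 2.3
   vertex 2.1 4.6 4.9
  endloop
 endfacet
 facet normal 0.741 0.398 0.540
  outer loop
   vertex 3.2 4.2 4.0
   vertex 3.3 3.2 4.6
   vertex 4.6 3.9 2.3
  endloop
 endfacet
 facet normal 0.660 0.434 0.613
  outer loop
   vertex 3.2 4.2 4.0
   vertex 2.1 4.6 4.9
   vertex 3.3 3.2 4.6
  endloop
 endfacet
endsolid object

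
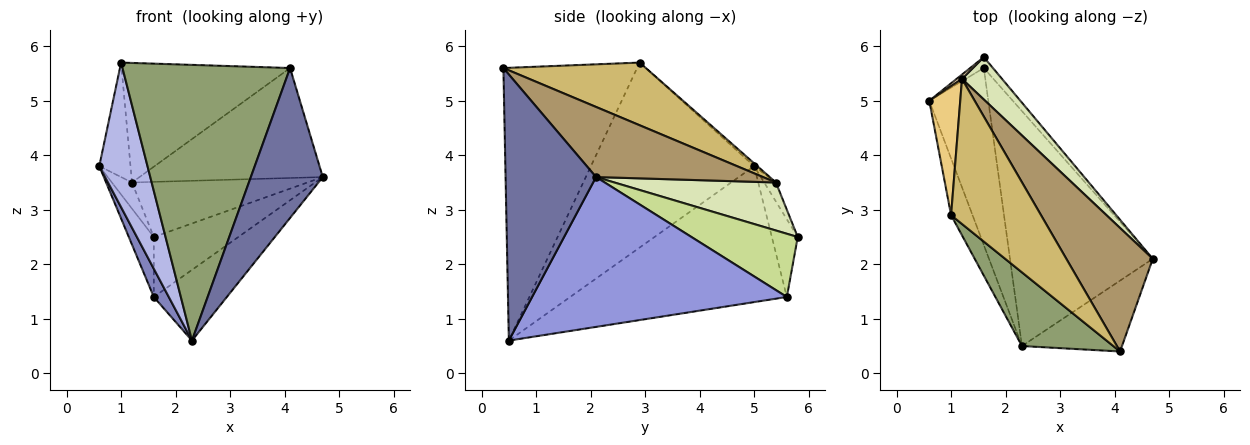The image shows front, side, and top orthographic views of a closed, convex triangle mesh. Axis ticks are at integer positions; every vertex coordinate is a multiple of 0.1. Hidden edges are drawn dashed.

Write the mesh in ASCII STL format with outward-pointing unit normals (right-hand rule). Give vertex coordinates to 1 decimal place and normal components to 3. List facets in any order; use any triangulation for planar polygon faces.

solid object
 facet normal 0.751 -0.597 -0.282
  outer loop
   vertex 4.1 0.4 5.6
   vertex 2.3 0.5 0.6
   vertex 4.7 2.1 3.6
  endloop
 endfacet
 facet normal -0.916 -0.063 -0.397
  outer loop
   vertex 1.6 5.6 1.4
   vertex 2.3 0.5 0.6
   vertex 0.6 5.0 3.8
  endloop
 endfacet
 facet normal 0.709 0.203 -0.675
  outer loop
   vertex 1.6 5.6 1.4
   vertex 4.7 2.1 3.6
   vertex 2.3 0.5 0.6
  endloop
 endfacet
 facet normal -0.953 -0.282 -0.110
  outer loop
   vertex 1.0 2.9 5.7
   vertex 0.6 5.0 3.8
   vertex 2.3 0.5 0.6
  endloop
 endfacet
 facet normal -0.610 -0.765 0.204
  outer loop
   vertex 1.0 2.9 5.7
   vertex 2.3 0.5 0.6
   vertex 4.1 0.4 5.6
  endloop
 endfacet
 facet normal -0.714 0.689 -0.125
  outer loop
   vertex 1.6 5.8 2.5
   vertex 1.6 5.6 1.4
   vertex 0.6 5.0 3.8
  endloop
 endfacet
 facet normal 0.778 0.618 -0.112
  outer loop
   vertex 1.6 5.8 2.5
   vertex 4.7 2.1 3.6
   vertex 1.6 5.6 1.4
  endloop
 endfacet
 facet normal 0.590 0.640 0.492
  outer loop
   vertex 1.2 5.4 3.5
   vertex 4.7 2.1 3.6
   vertex 1.6 5.8 2.5
  endloop
 endfacet
 facet normal 0.518 0.569 0.639
  outer loop
   vertex 1.2 5.4 3.5
   vertex 4.1 0.4 5.6
   vertex 4.7 2.1 3.6
  endloop
 endfacet
 facet normal 0.474 0.560 0.680
  outer loop
   vertex 1.2 5.4 3.5
   vertex 1.0 2.9 5.7
   vertex 4.1 0.4 5.6
  endloop
 endfacet
 facet normal -0.068 0.662 0.746
  outer loop
   vertex 1.2 5.4 3.5
   vertex 0.6 5.0 3.8
   vertex 1.0 2.9 5.7
  endloop
 endfacet
 facet normal -0.499 0.855 0.142
  outer loop
   vertex 1.2 5.4 3.5
   vertex 1.6 5.8 2.5
   vertex 0.6 5.0 3.8
  endloop
 endfacet
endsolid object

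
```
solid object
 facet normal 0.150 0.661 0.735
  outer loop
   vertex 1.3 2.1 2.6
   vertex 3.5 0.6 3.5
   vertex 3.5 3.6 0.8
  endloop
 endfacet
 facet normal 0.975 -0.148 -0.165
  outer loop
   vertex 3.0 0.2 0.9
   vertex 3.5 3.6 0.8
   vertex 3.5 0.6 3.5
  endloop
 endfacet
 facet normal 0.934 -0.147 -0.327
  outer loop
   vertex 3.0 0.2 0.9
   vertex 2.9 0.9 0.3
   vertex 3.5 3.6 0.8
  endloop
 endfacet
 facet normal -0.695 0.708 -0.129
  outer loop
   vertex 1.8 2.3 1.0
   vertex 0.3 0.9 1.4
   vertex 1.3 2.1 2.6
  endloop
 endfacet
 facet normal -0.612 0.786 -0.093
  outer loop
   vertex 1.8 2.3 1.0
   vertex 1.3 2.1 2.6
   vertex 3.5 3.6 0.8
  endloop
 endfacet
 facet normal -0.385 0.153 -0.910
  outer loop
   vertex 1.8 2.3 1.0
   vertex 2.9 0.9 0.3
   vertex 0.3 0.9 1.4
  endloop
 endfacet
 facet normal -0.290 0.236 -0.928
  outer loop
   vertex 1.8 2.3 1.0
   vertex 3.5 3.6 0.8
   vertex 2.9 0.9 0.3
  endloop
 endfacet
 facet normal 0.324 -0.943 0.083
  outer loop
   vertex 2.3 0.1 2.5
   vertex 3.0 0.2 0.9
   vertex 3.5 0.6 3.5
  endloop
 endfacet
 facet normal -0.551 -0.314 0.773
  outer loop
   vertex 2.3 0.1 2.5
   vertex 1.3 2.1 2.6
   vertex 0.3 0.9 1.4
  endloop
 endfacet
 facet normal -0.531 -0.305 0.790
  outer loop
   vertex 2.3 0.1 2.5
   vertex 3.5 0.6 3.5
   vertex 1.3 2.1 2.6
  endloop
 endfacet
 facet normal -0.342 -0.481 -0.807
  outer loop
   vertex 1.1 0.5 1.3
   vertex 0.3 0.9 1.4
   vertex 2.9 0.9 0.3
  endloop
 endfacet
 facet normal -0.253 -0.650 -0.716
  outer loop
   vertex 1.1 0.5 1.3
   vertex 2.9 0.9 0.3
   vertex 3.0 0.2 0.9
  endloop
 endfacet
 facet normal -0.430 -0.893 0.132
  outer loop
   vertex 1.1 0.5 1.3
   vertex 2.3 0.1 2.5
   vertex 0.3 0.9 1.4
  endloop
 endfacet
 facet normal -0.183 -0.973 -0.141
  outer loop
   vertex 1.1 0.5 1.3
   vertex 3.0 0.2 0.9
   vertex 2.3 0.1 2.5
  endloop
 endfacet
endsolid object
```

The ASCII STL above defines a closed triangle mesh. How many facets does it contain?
14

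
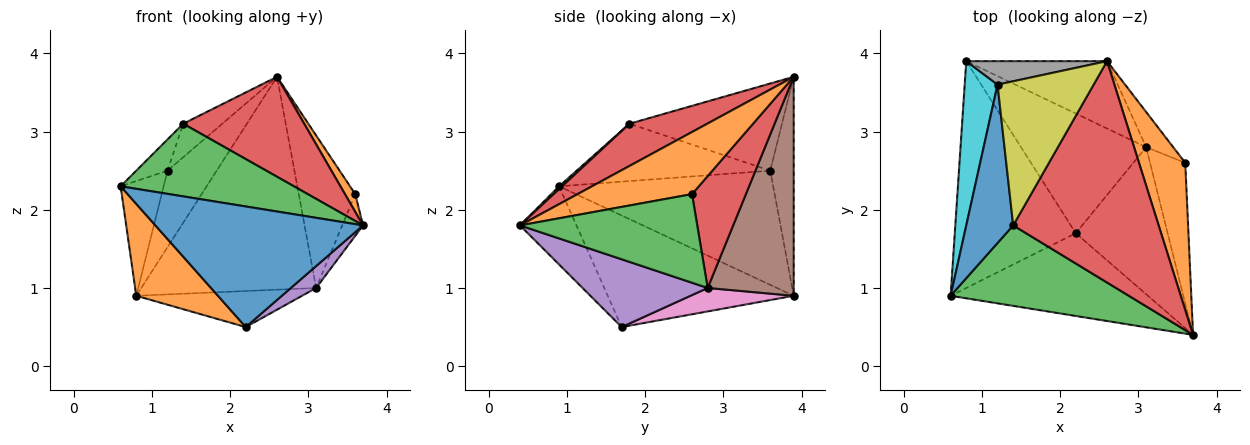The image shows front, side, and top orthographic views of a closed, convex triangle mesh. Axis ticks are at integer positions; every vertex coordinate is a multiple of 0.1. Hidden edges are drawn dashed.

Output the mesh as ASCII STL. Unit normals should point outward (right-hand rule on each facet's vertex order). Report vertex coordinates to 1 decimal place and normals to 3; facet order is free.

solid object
 facet normal -0.219 -0.805 -0.552
  outer loop
   vertex 2.2 1.7 0.5
   vertex 3.7 0.4 1.8
   vertex 0.6 0.9 2.3
  endloop
 endfacet
 facet normal -0.650 -0.285 -0.704
  outer loop
   vertex 0.8 3.9 0.9
   vertex 2.2 1.7 0.5
   vertex 0.6 0.9 2.3
  endloop
 endfacet
 facet normal 0.012 -0.670 0.742
  outer loop
   vertex 1.4 1.8 3.1
   vertex 0.6 0.9 2.3
   vertex 3.7 0.4 1.8
  endloop
 endfacet
 facet normal 0.256 -0.398 0.881
  outer loop
   vertex 1.4 1.8 3.1
   vertex 3.7 0.4 1.8
   vertex 2.6 3.9 3.7
  endloop
 endfacet
 facet normal 0.589 -0.119 -0.799
  outer loop
   vertex 3.1 2.8 1.0
   vertex 3.7 0.4 1.8
   vertex 2.2 1.7 0.5
  endloop
 endfacet
 facet normal 0.425 0.863 -0.273
  outer loop
   vertex 3.1 2.8 1.0
   vertex 0.8 3.9 0.9
   vertex 2.6 3.9 3.7
  endloop
 endfacet
 facet normal 0.177 0.284 -0.942
  outer loop
   vertex 3.1 2.8 1.0
   vertex 2.2 1.7 0.5
   vertex 0.8 3.9 0.9
  endloop
 endfacet
 facet normal -0.415 0.870 0.267
  outer loop
   vertex 1.2 3.6 2.5
   vertex 2.6 3.9 3.7
   vertex 0.8 3.9 0.9
  endloop
 endfacet
 facet normal -0.662 0.170 0.730
  outer loop
   vertex 1.2 3.6 2.5
   vertex 1.4 1.8 3.1
   vertex 2.6 3.9 3.7
  endloop
 endfacet
 facet normal -0.944 0.190 0.271
  outer loop
   vertex 1.2 3.6 2.5
   vertex 0.8 3.9 0.9
   vertex 0.6 0.9 2.3
  endloop
 endfacet
 facet normal -0.768 0.124 0.628
  outer loop
   vertex 1.2 3.6 2.5
   vertex 0.6 0.9 2.3
   vertex 1.4 1.8 3.1
  endloop
 endfacet
 facet normal 0.800 -0.072 0.596
  outer loop
   vertex 3.6 2.6 2.2
   vertex 2.6 3.9 3.7
   vertex 3.7 0.4 1.8
  endloop
 endfacet
 facet normal 0.924 0.109 -0.367
  outer loop
   vertex 3.6 2.6 2.2
   vertex 3.7 0.4 1.8
   vertex 3.1 2.8 1.0
  endloop
 endfacet
 facet normal 0.681 0.714 -0.165
  outer loop
   vertex 3.6 2.6 2.2
   vertex 3.1 2.8 1.0
   vertex 2.6 3.9 3.7
  endloop
 endfacet
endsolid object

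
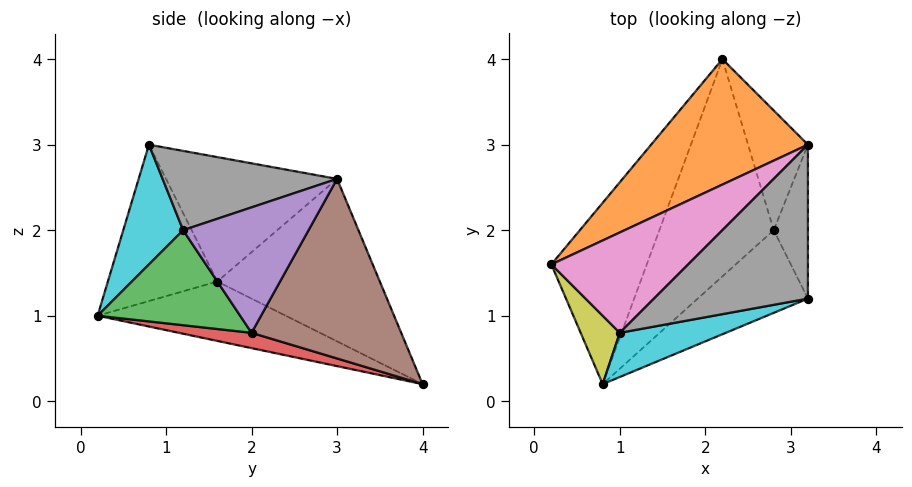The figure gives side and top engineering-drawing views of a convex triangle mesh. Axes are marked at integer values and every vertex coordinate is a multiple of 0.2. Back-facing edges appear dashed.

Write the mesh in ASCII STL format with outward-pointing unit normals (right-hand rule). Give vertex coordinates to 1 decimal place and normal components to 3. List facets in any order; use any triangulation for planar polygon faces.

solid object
 facet normal -0.528 0.016 -0.849
  outer loop
   vertex 0.8 0.2 1.0
   vertex 0.2 1.6 1.4
   vertex 2.2 4.0 0.2
  endloop
 endfacet
 facet normal -0.523 0.688 0.504
  outer loop
   vertex 3.2 3.0 2.6
   vertex 2.2 4.0 0.2
   vertex 0.2 1.6 1.4
  endloop
 endfacet
 facet normal 0.507 -0.629 -0.589
  outer loop
   vertex 2.8 2.0 0.8
   vertex 3.2 1.2 2.0
   vertex 0.8 0.2 1.0
  endloop
 endfacet
 facet normal 0.128 -0.249 -0.960
  outer loop
   vertex 2.8 2.0 0.8
   vertex 0.8 0.2 1.0
   vertex 2.2 4.0 0.2
  endloop
 endfacet
 facet normal 0.961 0.087 -0.262
  outer loop
   vertex 2.8 2.0 0.8
   vertex 3.2 3.0 2.6
   vertex 3.2 1.2 2.0
  endloop
 endfacet
 facet normal 0.932 0.186 -0.311
  outer loop
   vertex 2.8 2.0 0.8
   vertex 2.2 4.0 0.2
   vertex 3.2 3.0 2.6
  endloop
 endfacet
 facet normal -0.523 0.628 0.576
  outer loop
   vertex 1.0 0.8 3.0
   vertex 3.2 3.0 2.6
   vertex 0.2 1.6 1.4
  endloop
 endfacet
 facet normal 0.439 -0.284 0.852
  outer loop
   vertex 1.0 0.8 3.0
   vertex 3.2 1.2 2.0
   vertex 3.2 3.0 2.6
  endloop
 endfacet
 facet normal -0.873 -0.436 0.218
  outer loop
   vertex 1.0 0.8 3.0
   vertex 0.2 1.6 1.4
   vertex 0.8 0.2 1.0
  endloop
 endfacet
 facet normal 0.282 -0.926 0.250
  outer loop
   vertex 1.0 0.8 3.0
   vertex 0.8 0.2 1.0
   vertex 3.2 1.2 2.0
  endloop
 endfacet
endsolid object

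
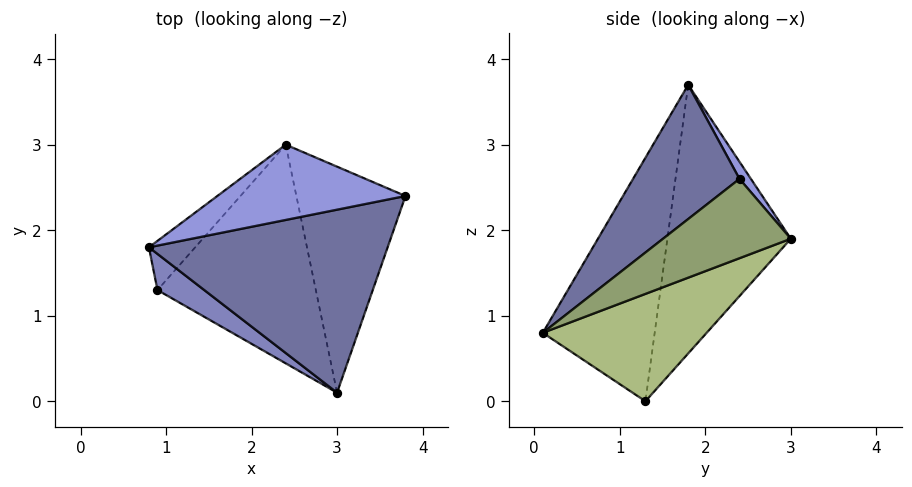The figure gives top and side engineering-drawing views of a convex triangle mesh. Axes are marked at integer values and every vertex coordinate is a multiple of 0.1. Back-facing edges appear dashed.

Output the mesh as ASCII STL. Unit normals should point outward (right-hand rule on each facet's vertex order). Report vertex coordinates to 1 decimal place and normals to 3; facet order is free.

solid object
 facet normal 0.373 -0.649 0.663
  outer loop
   vertex 3.0 0.1 0.8
   vertex 3.8 2.4 2.6
   vertex 0.8 1.8 3.7
  endloop
 endfacet
 facet normal -0.522 -0.847 0.100
  outer loop
   vertex 0.9 1.3 0.0
   vertex 3.0 0.1 0.8
   vertex 0.8 1.8 3.7
  endloop
 endfacet
 facet normal 0.053 0.808 0.586
  outer loop
   vertex 2.4 3.0 1.9
   vertex 0.8 1.8 3.7
   vertex 3.8 2.4 2.6
  endloop
 endfacet
 facet normal -0.676 0.727 -0.117
  outer loop
   vertex 2.4 3.0 1.9
   vertex 0.9 1.3 0.0
   vertex 0.8 1.8 3.7
  endloop
 endfacet
 facet normal 0.541 0.394 -0.743
  outer loop
   vertex 2.4 3.0 1.9
   vertex 3.8 2.4 2.6
   vertex 3.0 0.1 0.8
  endloop
 endfacet
 facet normal 0.515 0.395 -0.760
  outer loop
   vertex 2.4 3.0 1.9
   vertex 3.0 0.1 0.8
   vertex 0.9 1.3 0.0
  endloop
 endfacet
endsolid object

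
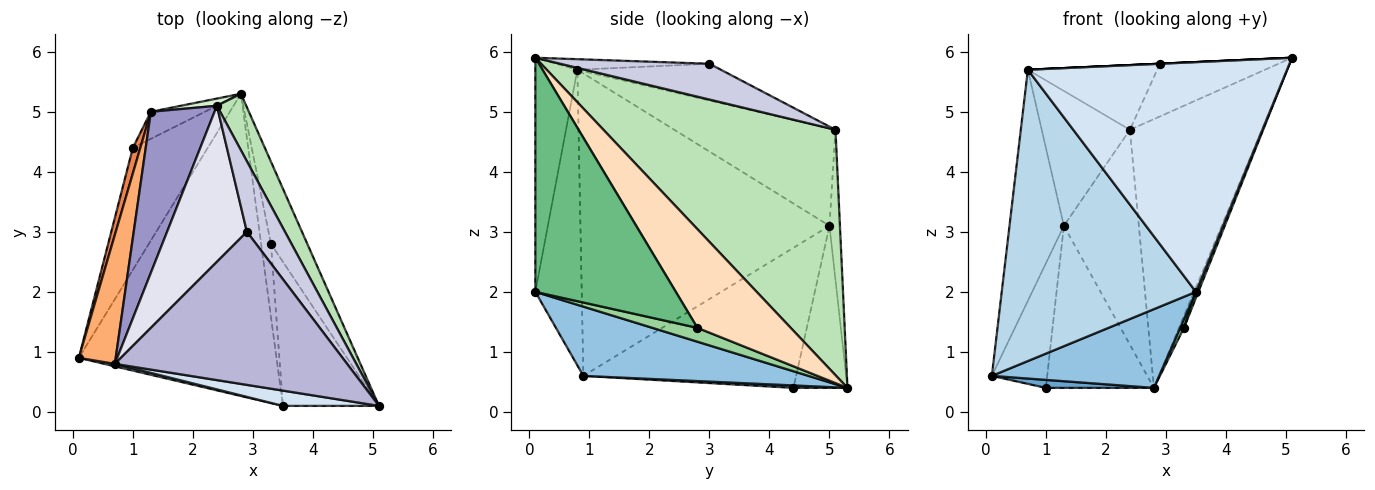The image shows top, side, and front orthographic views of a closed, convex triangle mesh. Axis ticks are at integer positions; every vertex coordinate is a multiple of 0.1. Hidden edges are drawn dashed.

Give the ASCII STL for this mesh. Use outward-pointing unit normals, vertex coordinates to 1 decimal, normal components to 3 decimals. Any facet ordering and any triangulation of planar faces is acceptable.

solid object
 facet normal 0.033 -0.065 -0.997
  outer loop
   vertex 1.0 4.4 0.4
   vertex 2.8 5.3 0.4
   vertex 0.1 0.9 0.6
  endloop
 endfacet
 facet normal 0.321 -0.239 -0.916
  outer loop
   vertex 3.5 0.1 2.0
   vertex 0.1 0.9 0.6
   vertex 2.8 5.3 0.4
  endloop
 endfacet
 facet normal -0.232 -0.973 0.008
  outer loop
   vertex 3.5 0.1 2.0
   vertex 0.7 0.8 5.7
   vertex 0.1 0.9 0.6
  endloop
 endfacet
 facet normal -0.160 -0.985 0.066
  outer loop
   vertex 3.5 0.1 2.0
   vertex 5.1 0.1 5.9
   vertex 0.7 0.8 5.7
  endloop
 endfacet
 facet normal -0.966 0.251 0.052
  outer loop
   vertex 1.3 5.0 3.1
   vertex 1.0 4.4 0.4
   vertex 0.1 0.9 0.6
  endloop
 endfacet
 facet normal -0.970 0.212 0.118
  outer loop
   vertex 1.3 5.0 3.1
   vertex 0.1 0.9 0.6
   vertex 0.7 0.8 5.7
  endloop
 endfacet
 facet normal -0.442 0.885 -0.147
  outer loop
   vertex 1.3 5.0 3.1
   vertex 2.8 5.3 0.4
   vertex 1.0 4.4 0.4
  endloop
 endfacet
 facet normal 0.937 0.049 -0.345
  outer loop
   vertex 3.3 2.8 1.4
   vertex 2.8 5.3 0.4
   vertex 5.1 0.1 5.9
  endloop
 endfacet
 facet normal 0.925 -0.016 -0.380
  outer loop
   vertex 3.3 2.8 1.4
   vertex 5.1 0.1 5.9
   vertex 3.5 0.1 2.0
  endloop
 endfacet
 facet normal 0.814 -0.068 -0.577
  outer loop
   vertex 3.3 2.8 1.4
   vertex 3.5 0.1 2.0
   vertex 2.8 5.3 0.4
  endloop
 endfacet
 facet normal 0.865 0.492 0.103
  outer loop
   vertex 2.4 5.1 4.7
   vertex 5.1 0.1 5.9
   vertex 2.8 5.3 0.4
  endloop
 endfacet
 facet normal -0.138 0.990 0.033
  outer loop
   vertex 2.4 5.1 4.7
   vertex 2.8 5.3 0.4
   vertex 1.3 5.0 3.1
  endloop
 endfacet
 facet normal -0.761 0.417 0.497
  outer loop
   vertex 2.4 5.1 4.7
   vertex 1.3 5.0 3.1
   vertex 0.7 0.8 5.7
  endloop
 endfacet
 facet normal -0.045 0.000 0.999
  outer loop
   vertex 2.9 3.0 5.8
   vertex 0.7 0.8 5.7
   vertex 5.1 0.1 5.9
  endloop
 endfacet
 facet normal 0.601 0.478 0.640
  outer loop
   vertex 2.9 3.0 5.8
   vertex 5.1 0.1 5.9
   vertex 2.4 5.1 4.7
  endloop
 endfacet
 facet normal -0.391 0.352 0.850
  outer loop
   vertex 2.9 3.0 5.8
   vertex 2.4 5.1 4.7
   vertex 0.7 0.8 5.7
  endloop
 endfacet
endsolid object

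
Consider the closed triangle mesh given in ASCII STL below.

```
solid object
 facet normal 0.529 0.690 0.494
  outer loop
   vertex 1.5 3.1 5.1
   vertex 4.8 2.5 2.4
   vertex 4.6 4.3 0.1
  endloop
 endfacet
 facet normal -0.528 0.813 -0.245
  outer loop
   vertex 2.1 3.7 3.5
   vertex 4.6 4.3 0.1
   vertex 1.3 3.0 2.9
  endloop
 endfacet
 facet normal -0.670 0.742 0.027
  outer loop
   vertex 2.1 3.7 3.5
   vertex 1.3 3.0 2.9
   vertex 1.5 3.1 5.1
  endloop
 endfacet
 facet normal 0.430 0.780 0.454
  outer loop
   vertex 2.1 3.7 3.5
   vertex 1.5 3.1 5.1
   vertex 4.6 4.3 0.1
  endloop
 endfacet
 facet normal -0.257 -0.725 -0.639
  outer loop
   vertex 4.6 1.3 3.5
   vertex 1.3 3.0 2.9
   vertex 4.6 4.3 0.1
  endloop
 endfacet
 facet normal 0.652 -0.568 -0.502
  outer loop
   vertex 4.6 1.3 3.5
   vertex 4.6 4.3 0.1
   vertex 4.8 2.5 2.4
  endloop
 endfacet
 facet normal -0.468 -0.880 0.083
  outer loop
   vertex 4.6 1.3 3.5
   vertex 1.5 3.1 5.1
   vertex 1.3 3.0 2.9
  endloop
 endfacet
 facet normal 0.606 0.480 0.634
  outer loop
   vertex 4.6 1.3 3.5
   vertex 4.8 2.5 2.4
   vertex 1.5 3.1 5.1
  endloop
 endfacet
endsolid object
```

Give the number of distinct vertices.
6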